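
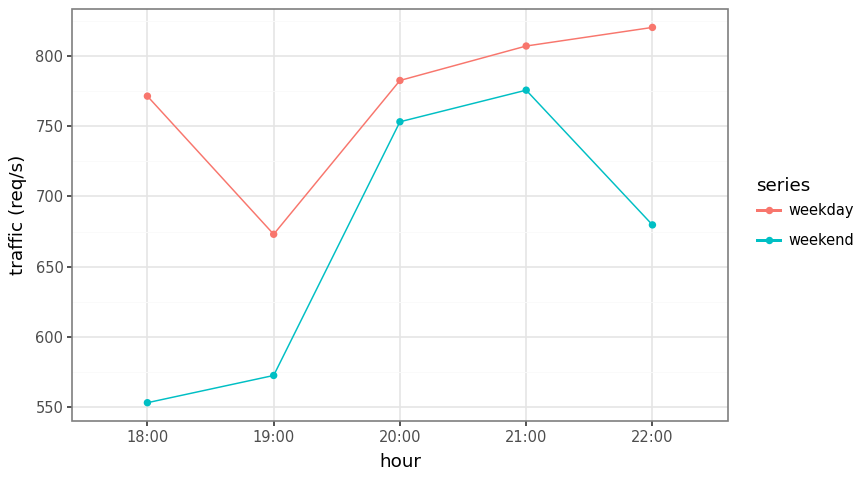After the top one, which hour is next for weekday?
Top 3 for weekday: 22:00 ≈ 825, 21:00 ≈ 800, 20:00 ≈ 775.

21:00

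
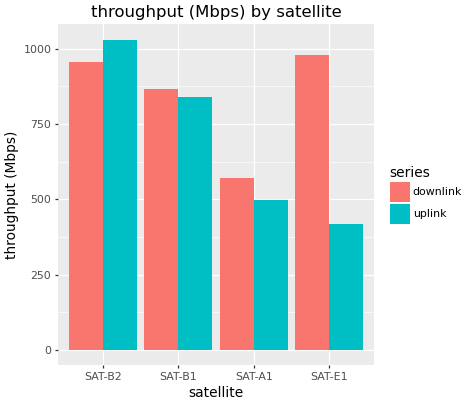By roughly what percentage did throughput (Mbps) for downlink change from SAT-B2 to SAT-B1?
SAT-B2 ≈ 1000, SAT-B1 ≈ 900; (900 − 1000) / 1000 ≈ -10%.

≈ -10%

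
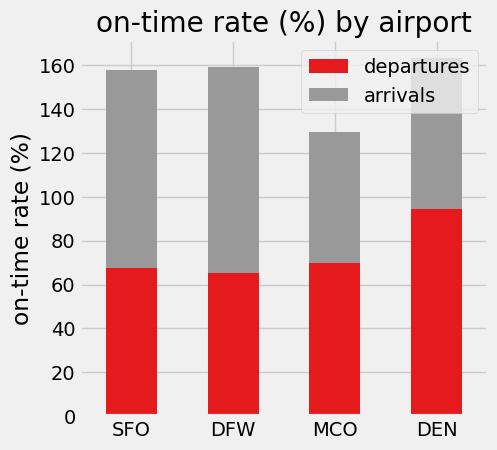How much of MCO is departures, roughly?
departures top ≈ 60, bottom ≈ 0; segment ≈ 60.

≈ 60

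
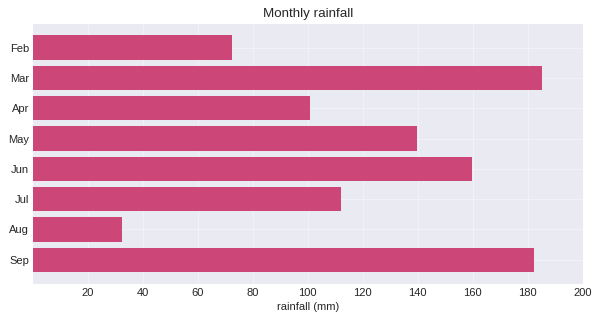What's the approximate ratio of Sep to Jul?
≈ 1.5×

Sep ≈ 180, Jul ≈ 120; 180/120 ≈ 1.5.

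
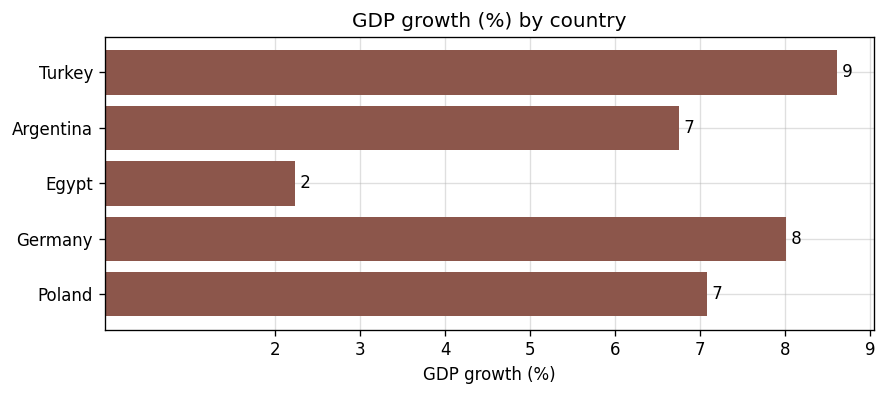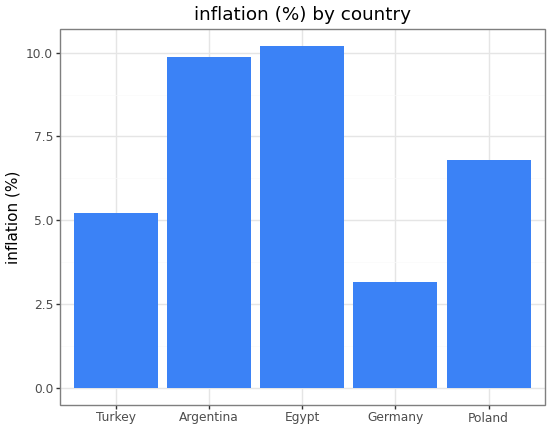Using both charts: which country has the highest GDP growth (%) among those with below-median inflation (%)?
Chart 2 median inflation (%) ≈ 7; below-median countries: Turkey, Germany. Among those, Turkey has the highest GDP growth (%) (≈ 9).

Turkey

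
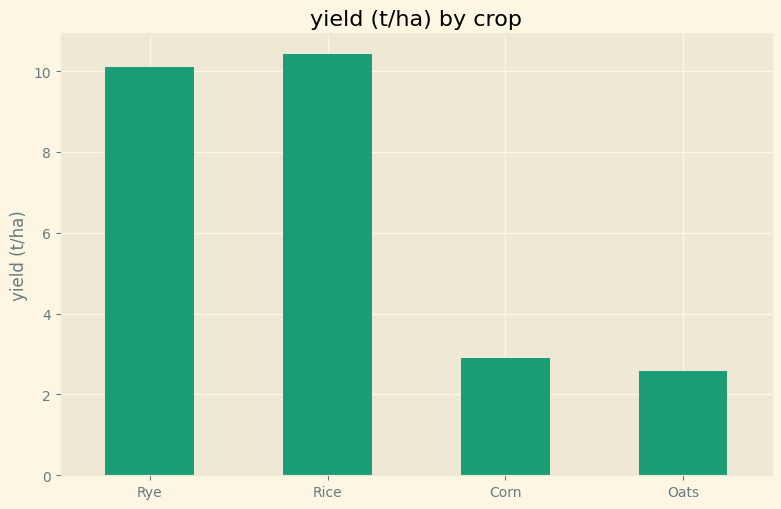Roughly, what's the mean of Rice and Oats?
(10 + 3) / 2 ≈ 6.

≈ 6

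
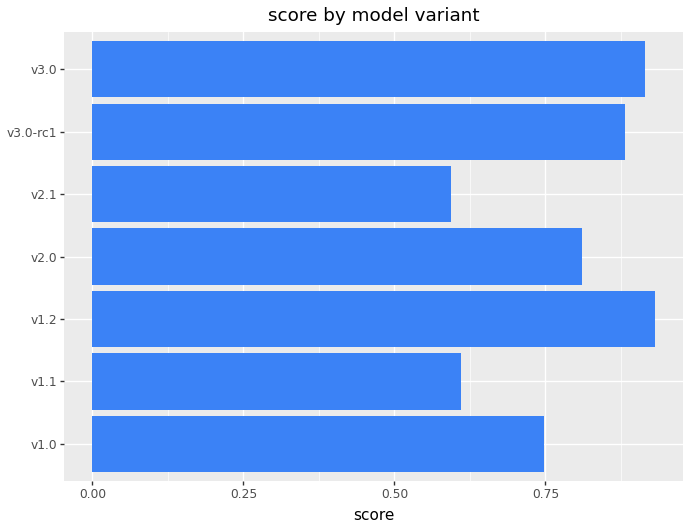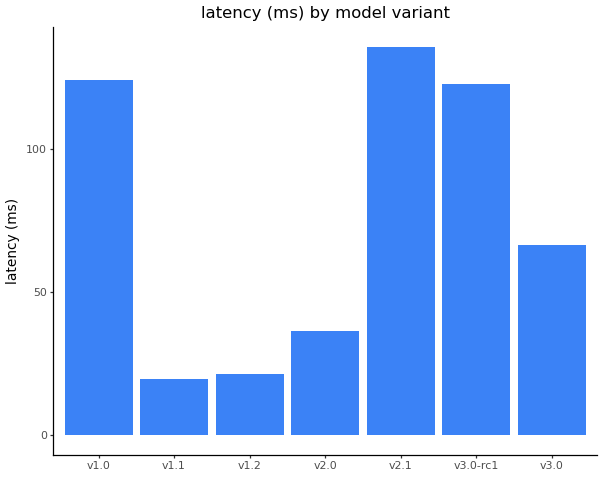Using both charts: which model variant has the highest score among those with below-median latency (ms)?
Chart 2 median latency (ms) ≈ 60; below-median model variants: v1.1, v1.2, v2.0. Among those, v1.2 has the highest score (≈ 0.9).

v1.2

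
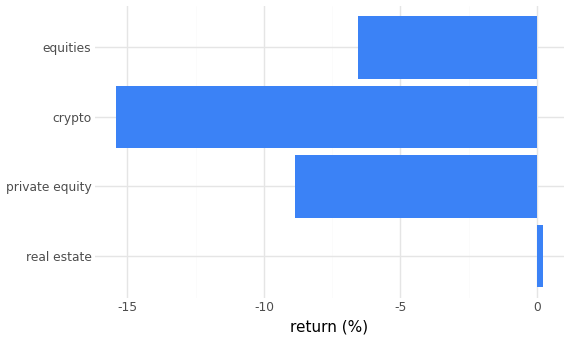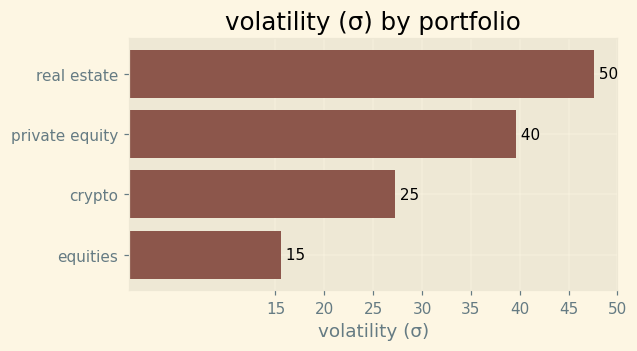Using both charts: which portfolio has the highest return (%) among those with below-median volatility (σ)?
equities

Chart 2 median volatility (σ) ≈ 35; below-median portfolios: crypto, equities. Among those, equities has the highest return (%) (≈ -6.56).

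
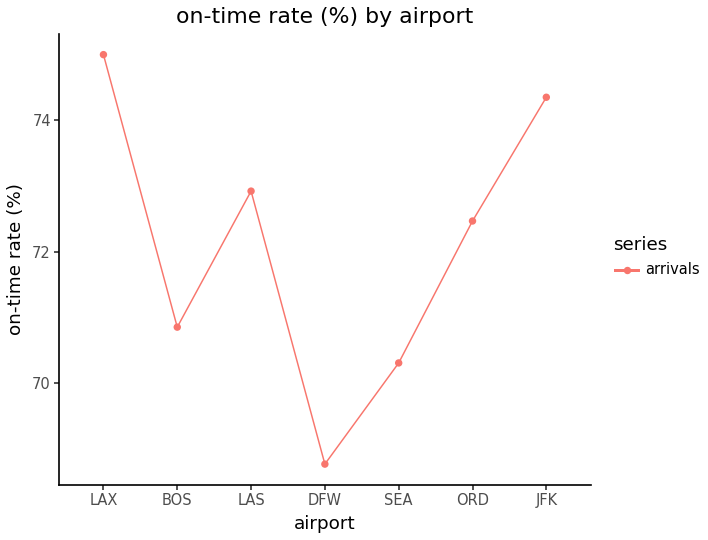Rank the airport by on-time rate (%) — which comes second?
Top 3: LAX ≈ 75, JFK ≈ 74, LAS ≈ 73.

JFK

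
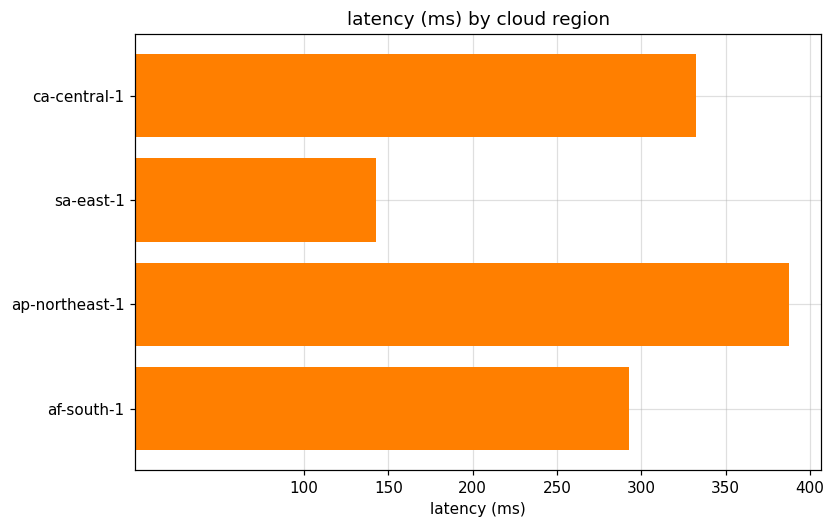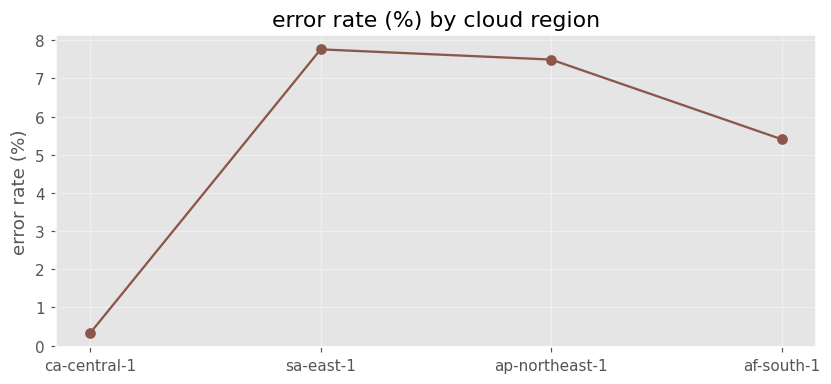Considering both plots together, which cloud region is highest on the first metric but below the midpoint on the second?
ca-central-1

Chart 2 median error rate (%) ≈ 6; below-median cloud regions: ca-central-1, af-south-1. Among those, ca-central-1 has the highest latency (ms) (≈ 350).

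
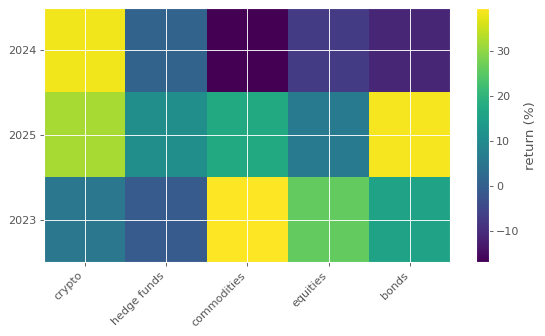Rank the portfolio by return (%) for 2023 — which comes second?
Top 3 for 2023: commodities ≈ 40, equities ≈ 25, bonds ≈ 15.

equities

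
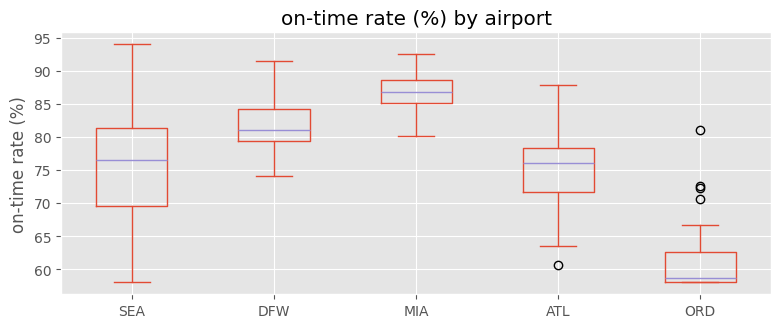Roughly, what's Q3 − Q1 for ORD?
Q3 ≈ 65, Q1 ≈ 60; IQR ≈ 5.

≈ 5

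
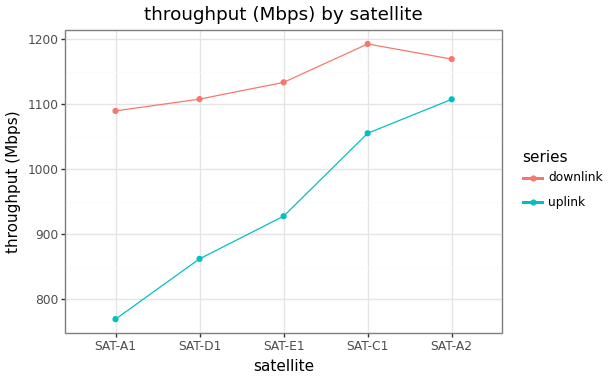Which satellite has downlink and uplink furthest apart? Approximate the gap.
SAT-A1: downlink ≈ 1100, uplink ≈ 750 → gap ≈ 350. Next-largest (SAT-D1) is only ≈ 250.

SAT-A1, ≈ 350 Mbps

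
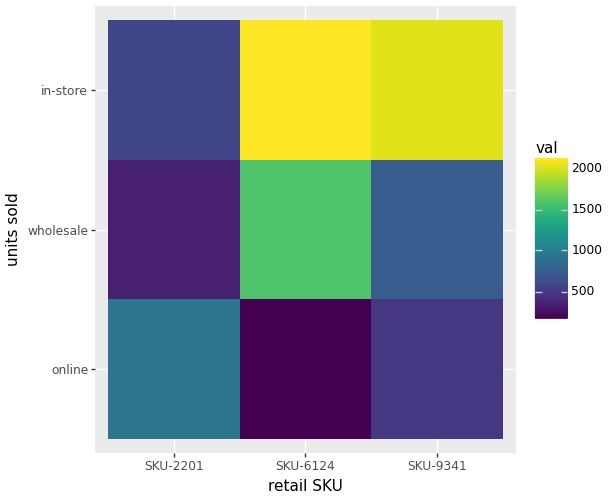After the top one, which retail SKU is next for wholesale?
Top 3 for wholesale: SKU-6124 ≈ 1600, SKU-9341 ≈ 800, SKU-2201 ≈ 400.

SKU-9341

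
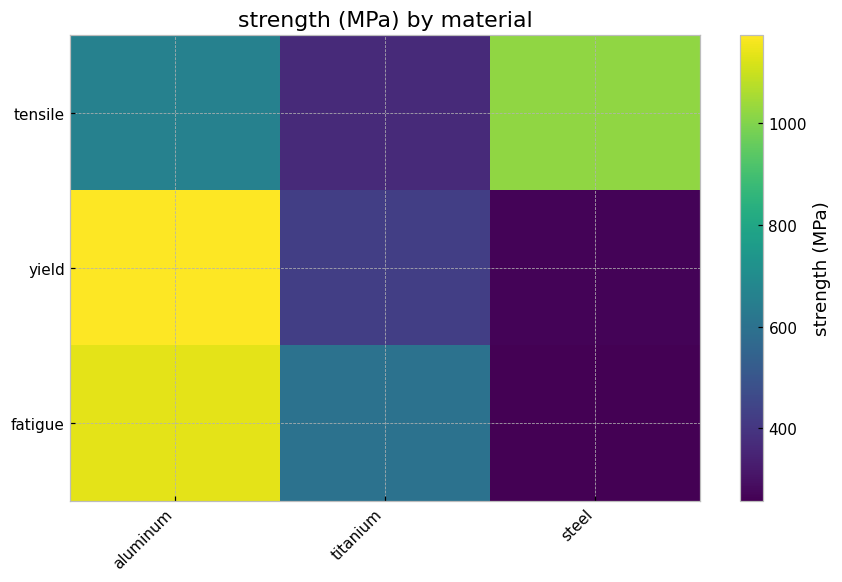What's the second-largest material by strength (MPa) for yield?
Top 3 for yield: aluminum ≈ 1200, titanium ≈ 400, steel ≈ 300.

titanium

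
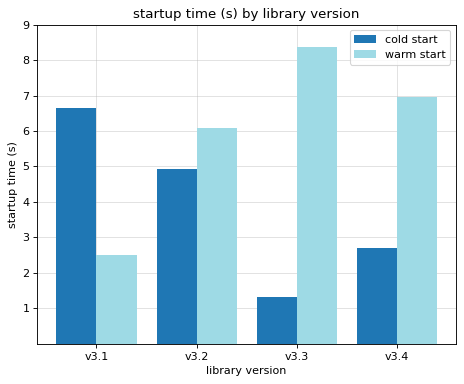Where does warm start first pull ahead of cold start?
v3.2

v3.1: warm start ≈ 3 vs cold start ≈ 7 (not yet); v3.2: warm start ≈ 6 vs cold start ≈ 5 (first crossover).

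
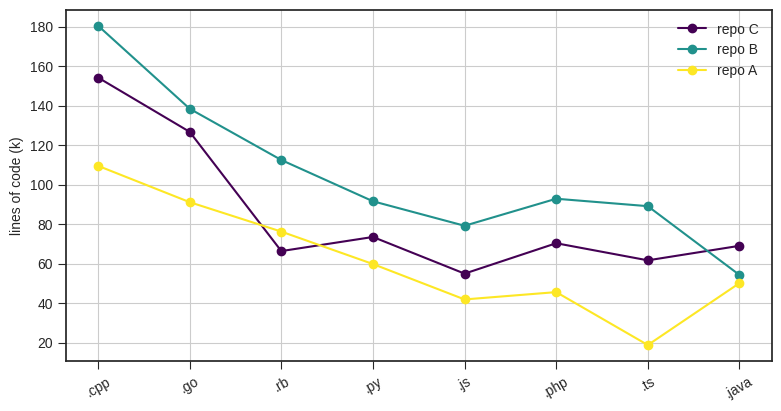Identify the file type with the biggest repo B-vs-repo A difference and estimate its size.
.cpp, ≈ 80 k

.cpp: repo B ≈ 180, repo A ≈ 100 → gap ≈ 80. Next-largest (.ts) is only ≈ 60.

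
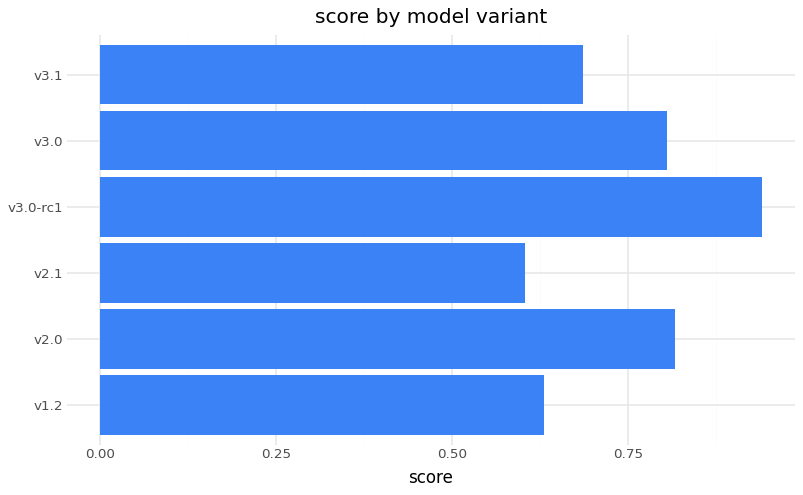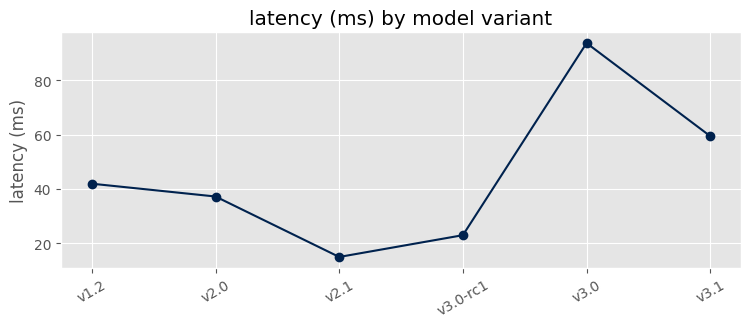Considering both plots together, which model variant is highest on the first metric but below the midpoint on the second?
v3.0-rc1

Chart 2 median latency (ms) ≈ 40; below-median model variants: v2.0, v2.1, v3.0-rc1. Among those, v3.0-rc1 has the highest score (≈ 0.9).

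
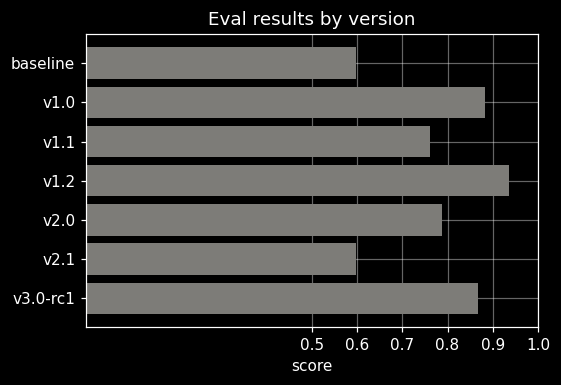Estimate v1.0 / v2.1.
≈ 1.5×

v1.0 ≈ 0.9, v2.1 ≈ 0.6; 0.9/0.6 ≈ 1.5.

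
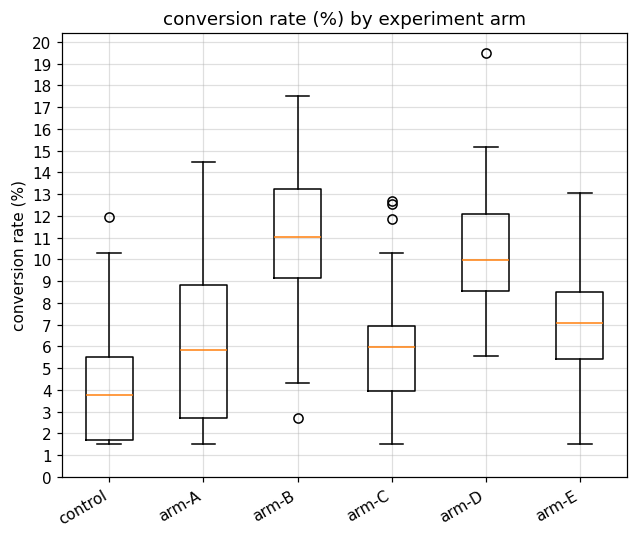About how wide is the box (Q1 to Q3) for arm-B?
Q3 ≈ 13, Q1 ≈ 9; IQR ≈ 4.

≈ 4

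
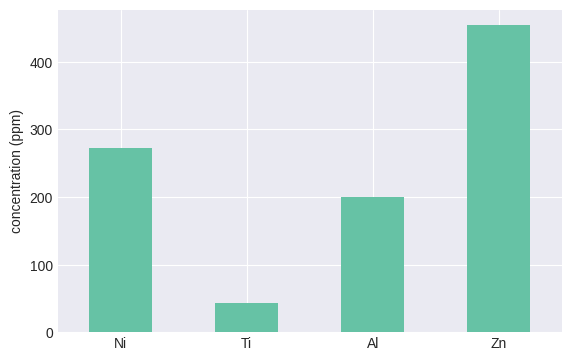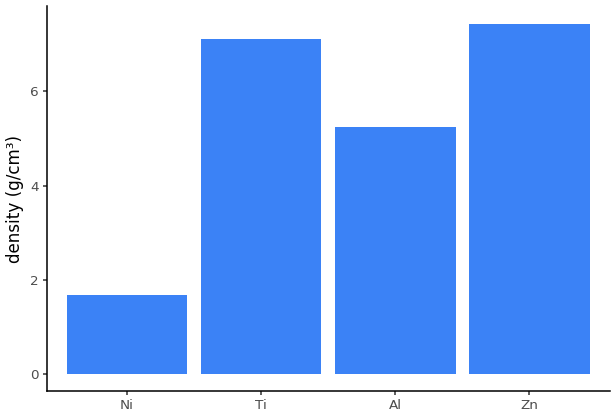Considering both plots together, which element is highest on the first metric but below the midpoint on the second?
Chart 2 median density (g/cm³) ≈ 6; below-median elements: Ni, Al. Among those, Ni has the highest concentration (ppm) (≈ 250).

Ni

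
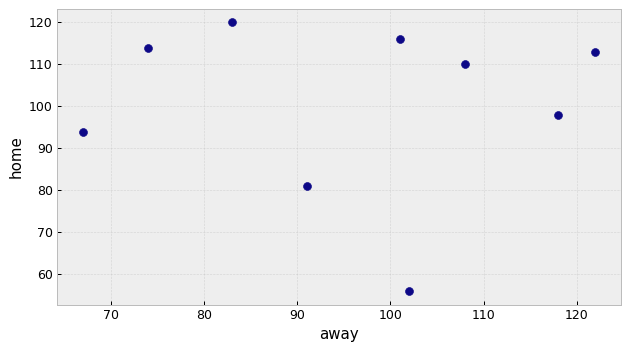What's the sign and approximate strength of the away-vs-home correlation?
Points are roughly uncorrelated; weak (|r| ≈ 0.0).

no clear correlation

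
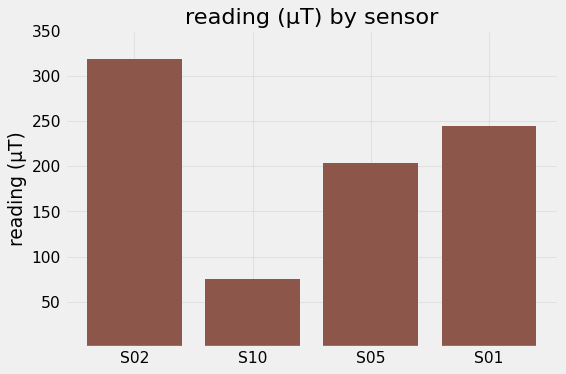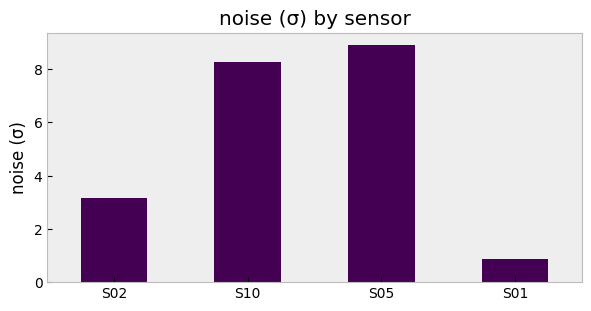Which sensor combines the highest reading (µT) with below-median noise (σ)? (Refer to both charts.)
S02

Chart 2 median noise (σ) ≈ 6; below-median sensors: S02, S01. Among those, S02 has the highest reading (µT) (≈ 300).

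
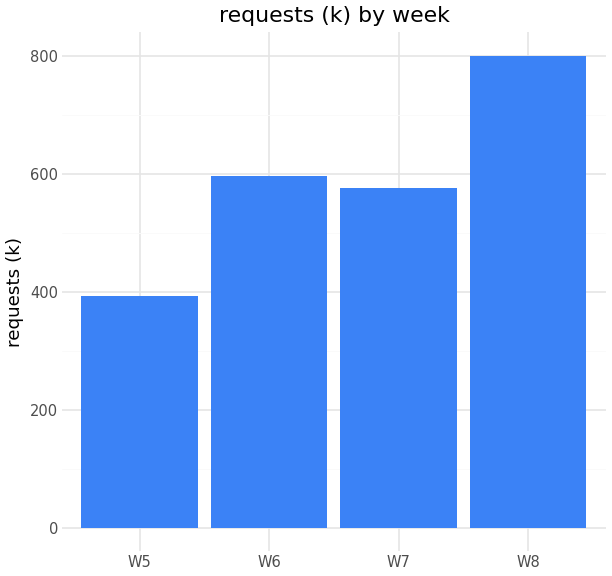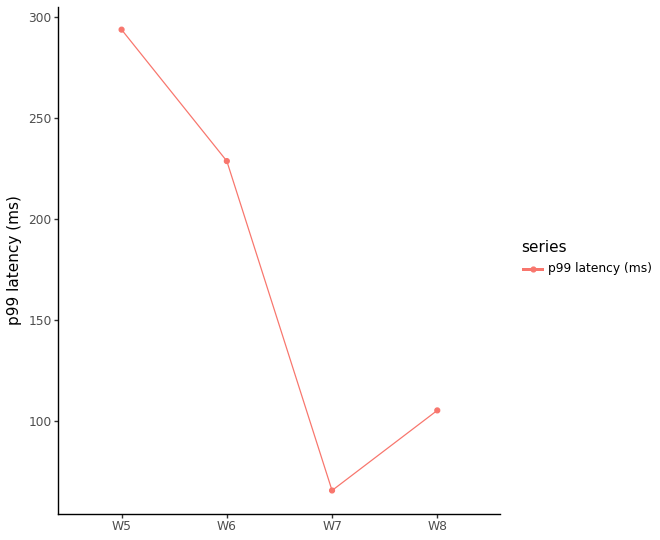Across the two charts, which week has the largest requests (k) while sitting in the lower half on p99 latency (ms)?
Chart 2 median p99 latency (ms) ≈ 150; below-median weeks: W7, W8. Among those, W8 has the highest requests (k) (≈ 800).

W8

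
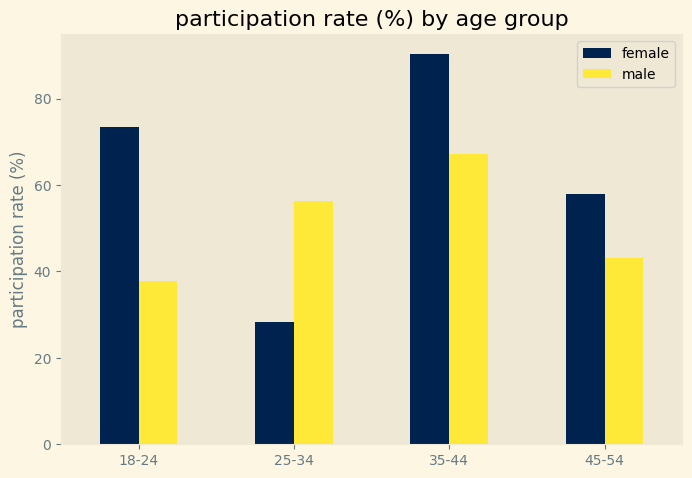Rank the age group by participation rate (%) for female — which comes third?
Top 4 for female: 35-44 ≈ 90, 18-24 ≈ 70, 45-54 ≈ 60, 25-34 ≈ 30.

45-54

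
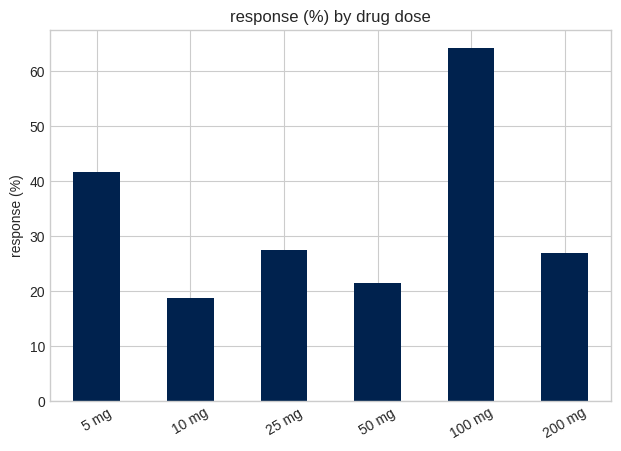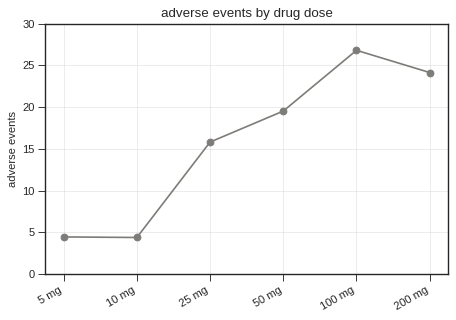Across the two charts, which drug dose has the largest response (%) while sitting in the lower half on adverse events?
5 mg

Chart 2 median adverse events ≈ 20; below-median drug doses: 5 mg, 10 mg, 25 mg. Among those, 5 mg has the highest response (%) (≈ 40).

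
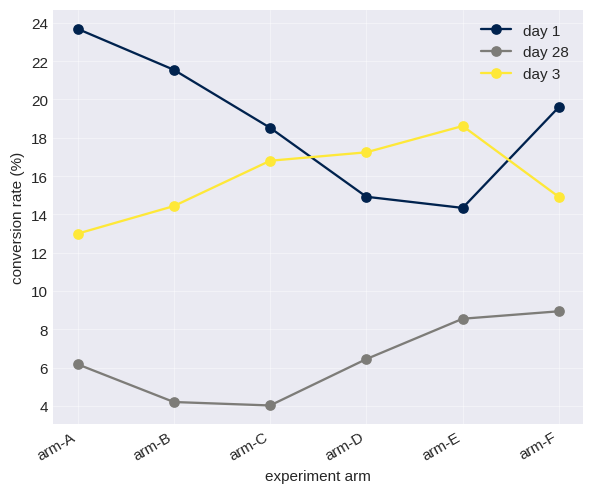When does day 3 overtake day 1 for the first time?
arm-D

arm-C: day 3 ≈ 16 vs day 1 ≈ 18 (not yet); arm-D: day 3 ≈ 18 vs day 1 ≈ 14 (first crossover).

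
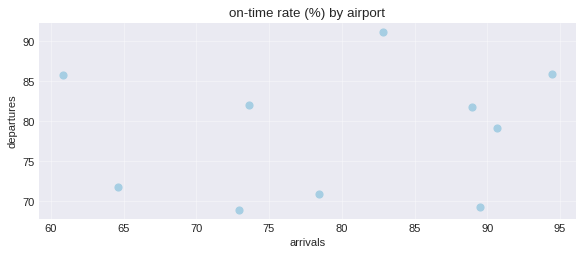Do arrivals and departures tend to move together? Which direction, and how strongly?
no clear correlation

Points are roughly uncorrelated; weak (|r| ≈ 0.1).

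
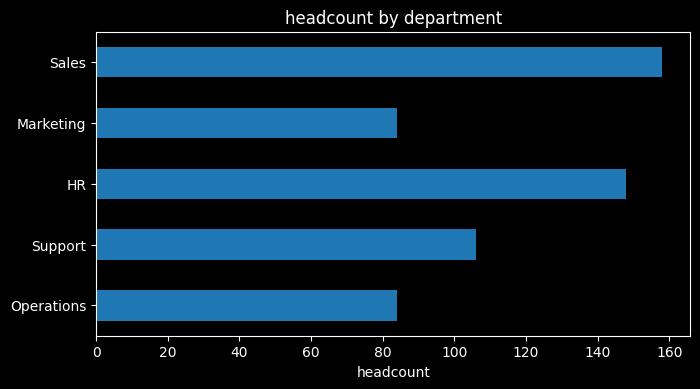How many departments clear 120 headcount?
Above 120: HR, Sales.

2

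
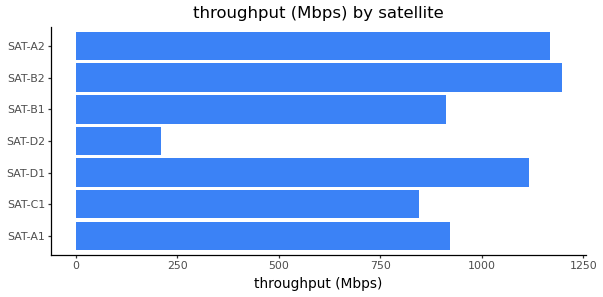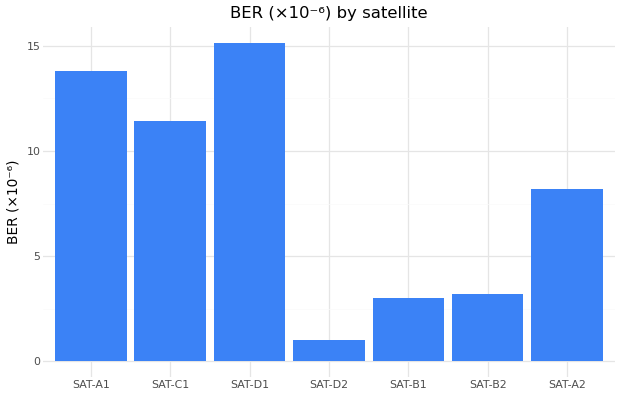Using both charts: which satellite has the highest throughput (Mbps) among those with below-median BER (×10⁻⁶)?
Chart 2 median BER (×10⁻⁶) ≈ 8; below-median satellites: SAT-D2, SAT-B1, SAT-B2. Among those, SAT-B2 has the highest throughput (Mbps) (≈ 1200).

SAT-B2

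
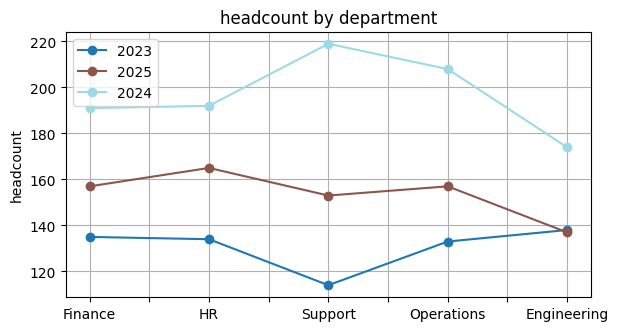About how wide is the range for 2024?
Max Support ≈ 220, min Engineering ≈ 170; range ≈ 50.

≈ 50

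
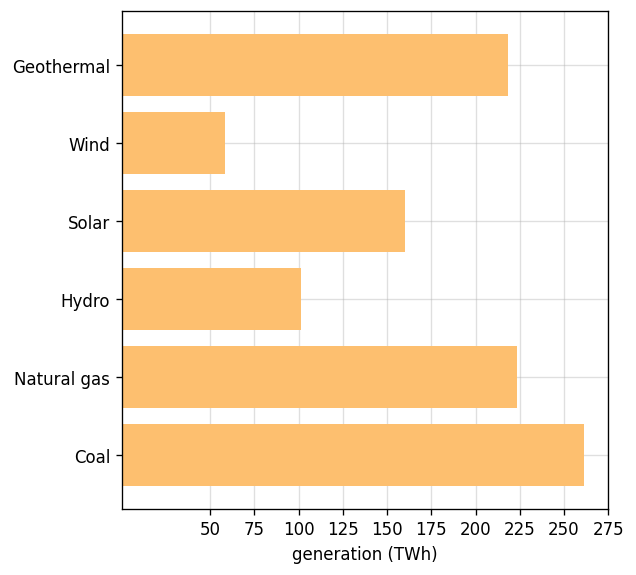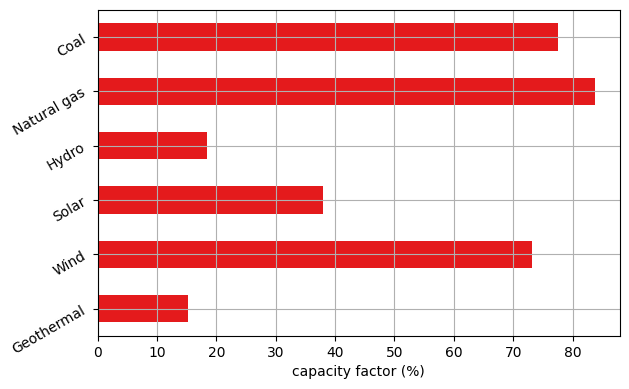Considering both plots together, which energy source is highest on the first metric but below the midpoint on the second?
Geothermal

Chart 2 median capacity factor (%) ≈ 60; below-median energy sources: Geothermal, Solar, Hydro. Among those, Geothermal has the highest generation (TWh) (≈ 225).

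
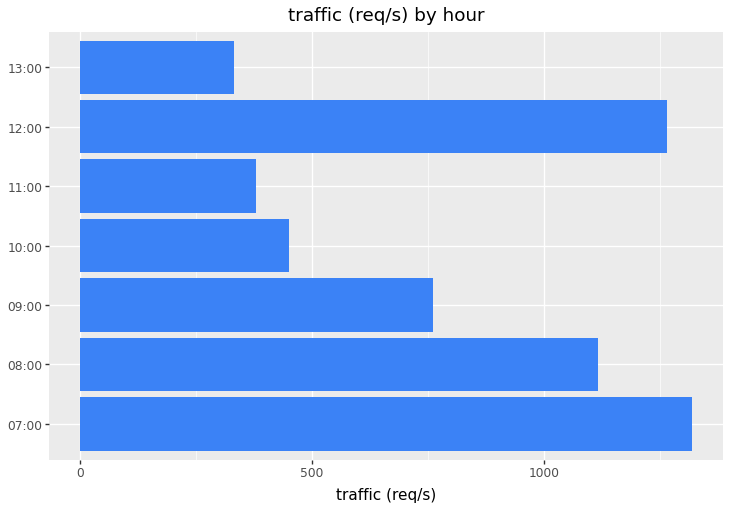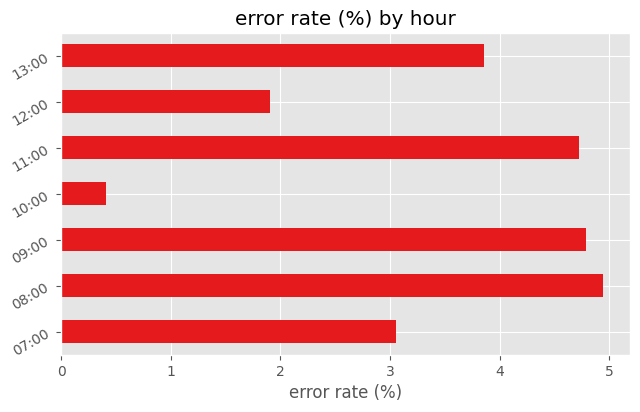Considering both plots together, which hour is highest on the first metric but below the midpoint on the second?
07:00

Chart 2 median error rate (%) ≈ 4; below-median hours: 07:00, 10:00, 12:00. Among those, 07:00 has the highest traffic (req/s) (≈ 1400).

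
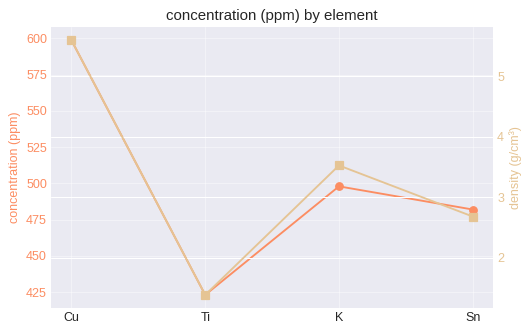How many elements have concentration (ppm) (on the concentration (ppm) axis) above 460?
Above 460: Cu, K, Sn.

3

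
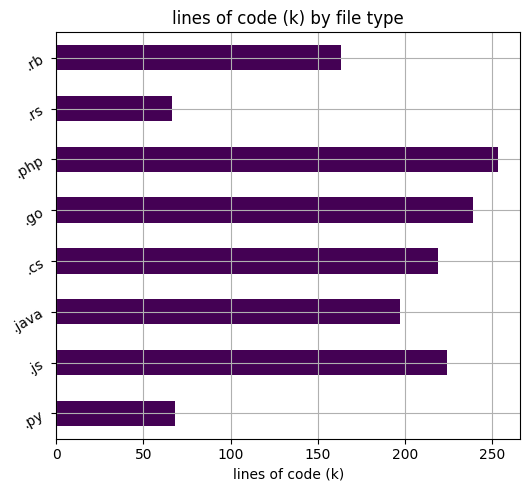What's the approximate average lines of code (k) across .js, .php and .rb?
≈ 217

(225 + 250 + 175) / 3 ≈ 217.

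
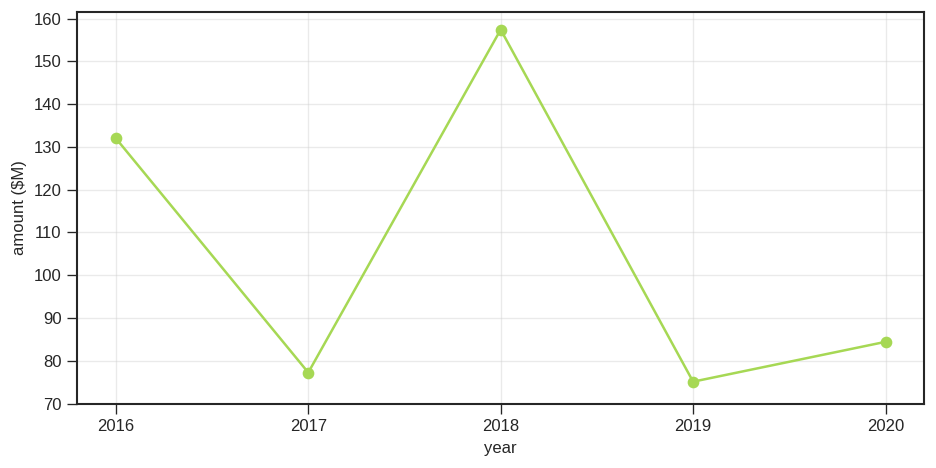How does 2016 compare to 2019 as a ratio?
≈ 1.62×

2016 ≈ 130, 2019 ≈ 80; 130/80 ≈ 1.62.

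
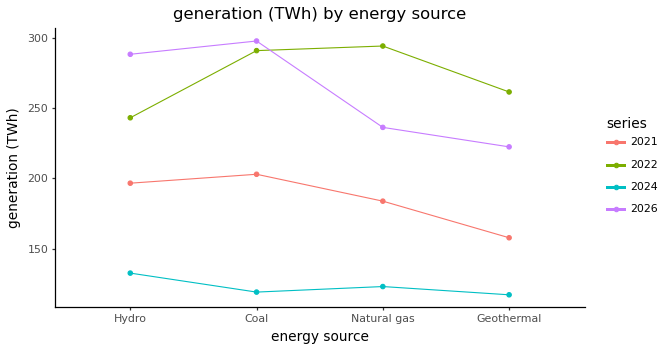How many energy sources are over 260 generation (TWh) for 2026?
2

Above 260: Hydro, Coal.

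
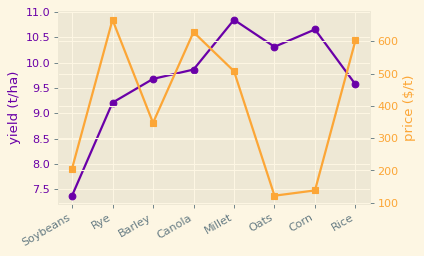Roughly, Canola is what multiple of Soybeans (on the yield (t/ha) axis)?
Canola ≈ 10.0, Soybeans ≈ 7.5; 10.0/7.5 ≈ 1.33.

≈ 1.33×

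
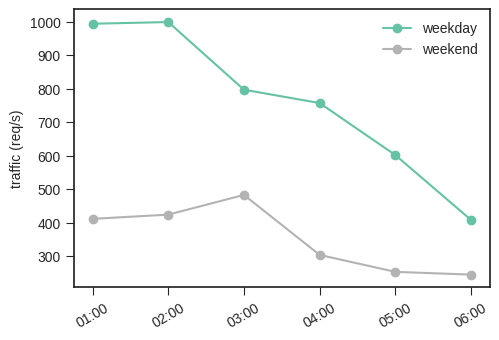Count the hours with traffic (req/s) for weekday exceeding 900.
2

Above 900: 01:00, 02:00.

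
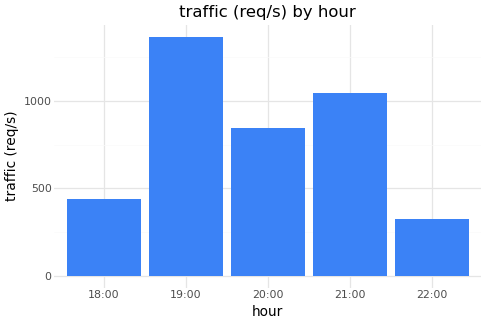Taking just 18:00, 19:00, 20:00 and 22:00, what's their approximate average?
(400 + 1400 + 800 + 400) / 4 ≈ 750.

≈ 750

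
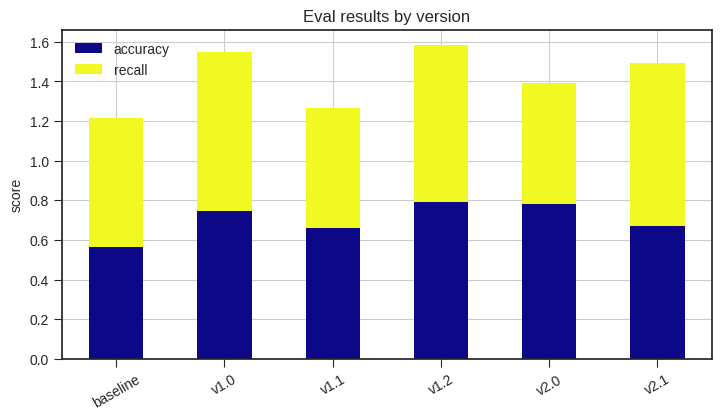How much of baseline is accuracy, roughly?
accuracy top ≈ 0.6, bottom ≈ 0.0; segment ≈ 0.6.

≈ 0.6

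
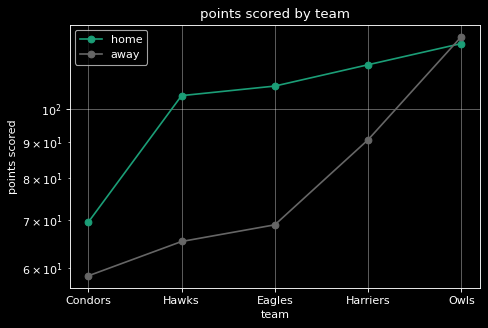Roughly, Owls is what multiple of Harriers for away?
Owls ≈ 130, Harriers ≈ 90; 130/90 ≈ 1.44.

≈ 1.44×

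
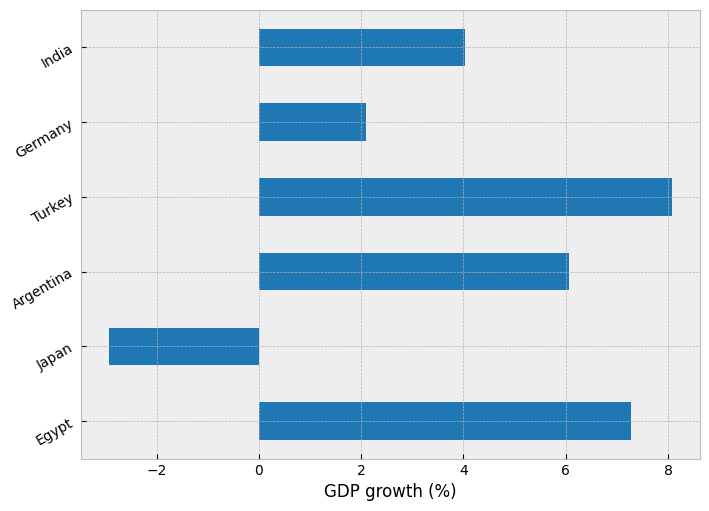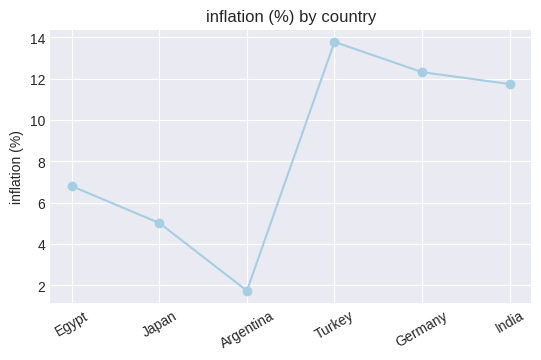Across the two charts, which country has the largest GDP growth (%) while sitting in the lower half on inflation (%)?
Egypt

Chart 2 median inflation (%) ≈ 10; below-median countries: Egypt, Japan, Argentina. Among those, Egypt has the highest GDP growth (%) (≈ 7).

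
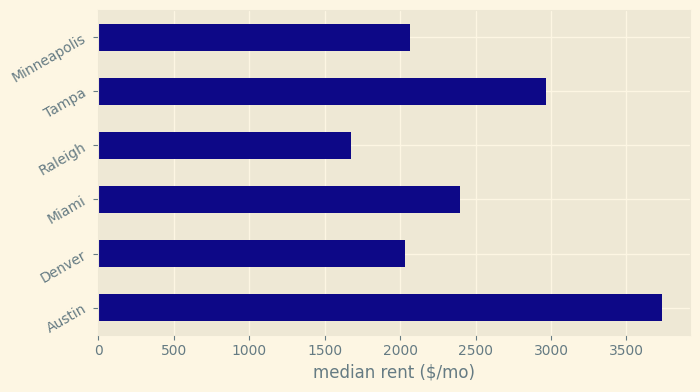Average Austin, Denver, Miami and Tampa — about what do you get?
(3500 + 2000 + 2500 + 3000) / 4 ≈ 2750.

≈ 2750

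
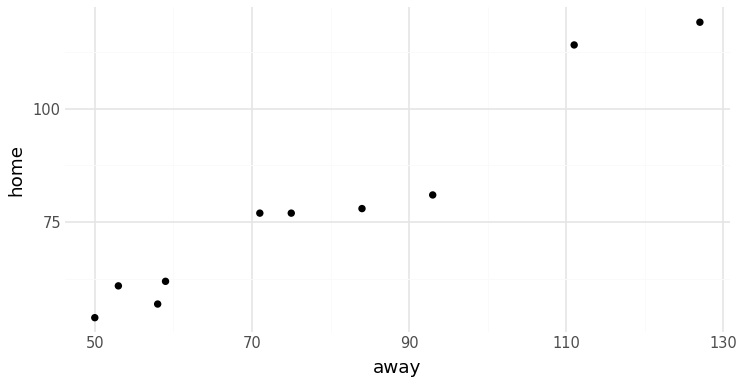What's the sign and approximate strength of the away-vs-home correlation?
positive, strong

Points are positively correlated; strong (|r| ≈ 1.0).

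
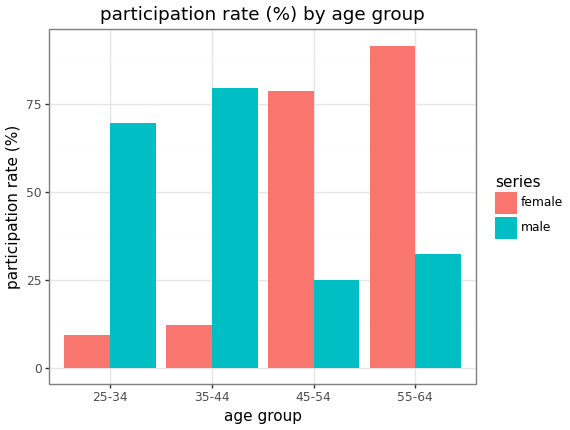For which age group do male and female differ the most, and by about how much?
35-44, ≈ 70 %

35-44: male ≈ 80, female ≈ 10 → gap ≈ 70. Next-largest (25-34) is only ≈ 60.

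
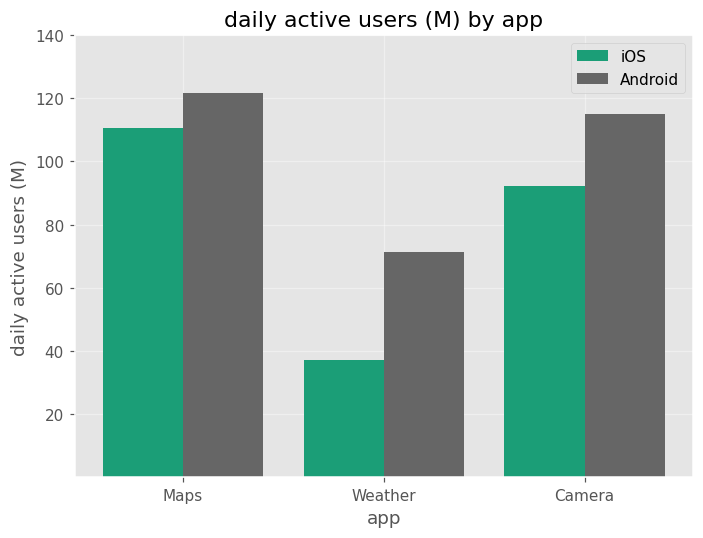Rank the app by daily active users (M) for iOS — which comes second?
Top 3 for iOS: Maps ≈ 120, Camera ≈ 100, Weather ≈ 40.

Camera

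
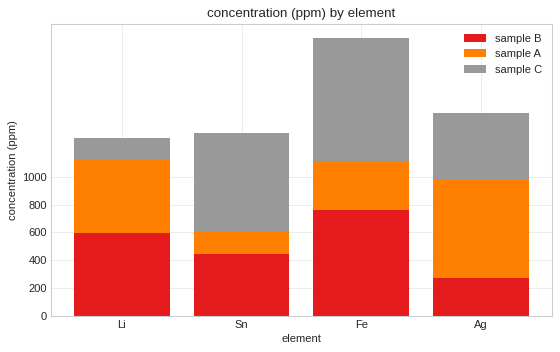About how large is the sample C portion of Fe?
≈ 800

sample C top ≈ 2000, bottom ≈ 1200; segment ≈ 800.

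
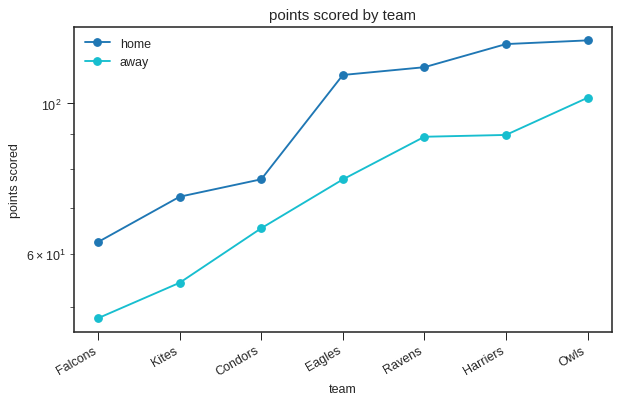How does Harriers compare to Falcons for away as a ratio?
Harriers ≈ 90, Falcons ≈ 50; 90/50 ≈ 1.8.

≈ 1.8×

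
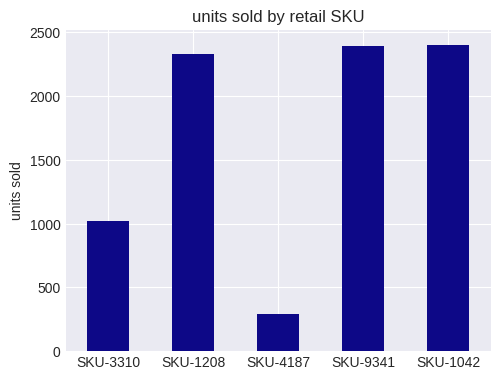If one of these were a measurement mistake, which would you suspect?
SKU-4187

SKU-4187 ≈ 200; the rest sit between ≈ 1000 and ≈ 2400.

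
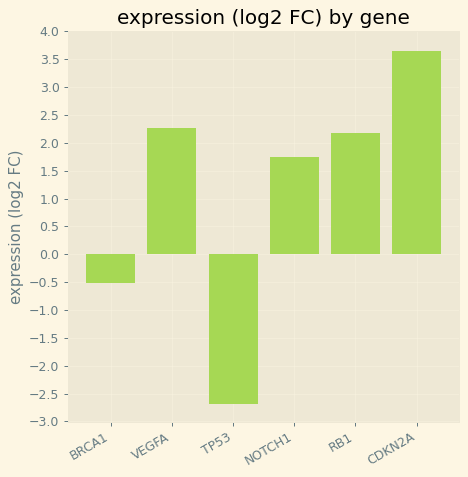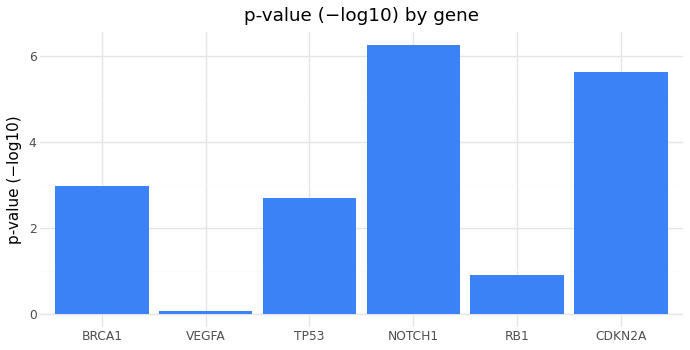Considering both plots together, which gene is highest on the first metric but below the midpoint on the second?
VEGFA

Chart 2 median p-value (−log10) ≈ 3; below-median genes: VEGFA, TP53, RB1. Among those, VEGFA has the highest expression (log2 FC) (≈ 2.5).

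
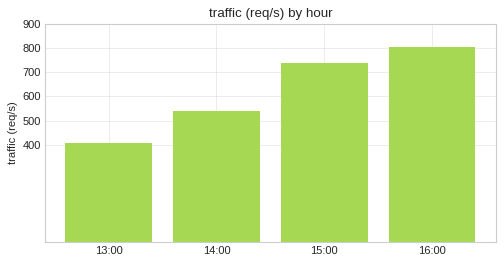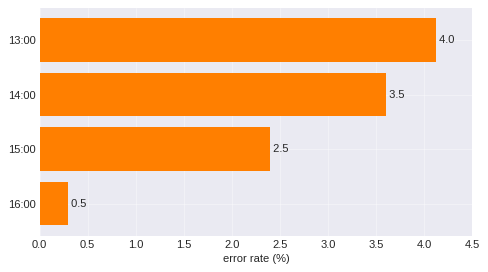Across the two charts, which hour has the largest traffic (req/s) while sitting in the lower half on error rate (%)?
16:00

Chart 2 median error rate (%) ≈ 3; below-median hours: 15:00, 16:00. Among those, 16:00 has the highest traffic (req/s) (≈ 800).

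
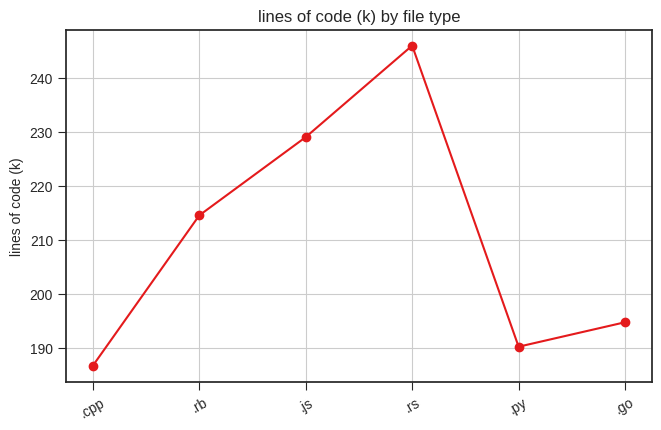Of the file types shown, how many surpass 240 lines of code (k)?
1

Above 240: .rs.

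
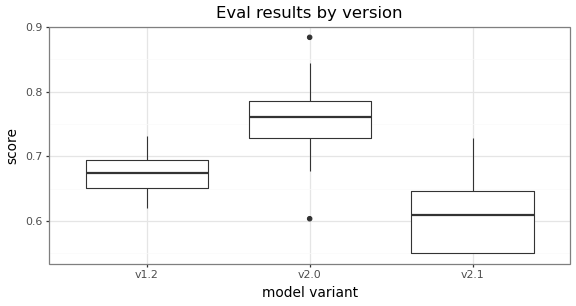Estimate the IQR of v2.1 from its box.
≈ 0.08

Q3 ≈ 0.64, Q1 ≈ 0.56; IQR ≈ 0.08.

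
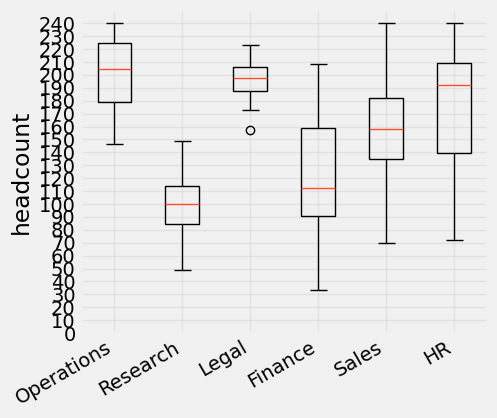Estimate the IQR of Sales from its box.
≈ 40

Q3 ≈ 180, Q1 ≈ 140; IQR ≈ 40.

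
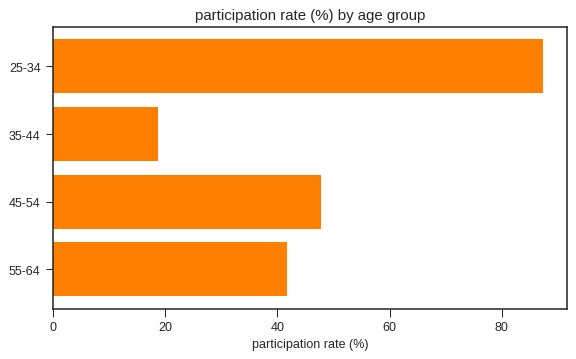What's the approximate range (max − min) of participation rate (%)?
≈ 70

Max 25-34 ≈ 90, min 35-44 ≈ 20; range ≈ 70.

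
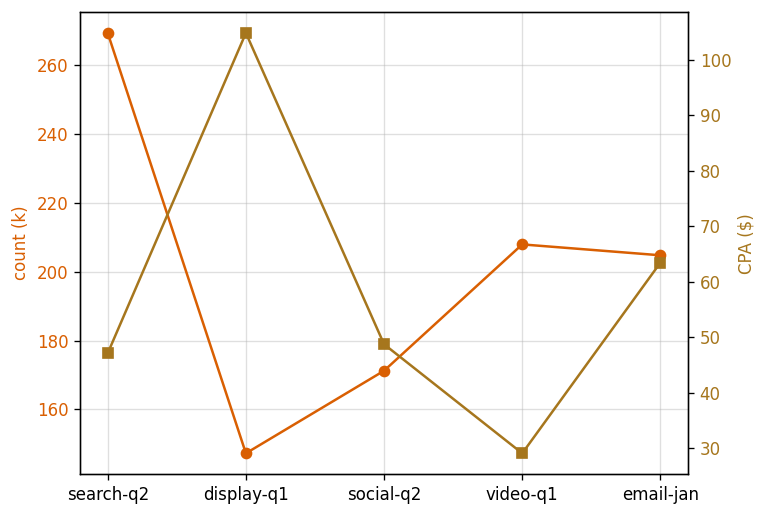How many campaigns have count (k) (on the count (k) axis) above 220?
1

Above 220: search-q2.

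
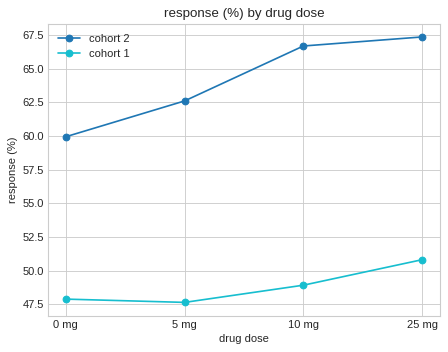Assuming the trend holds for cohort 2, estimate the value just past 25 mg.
≈ 71

Last three: 62, 66, 68 → slope ≈ 3/step → next ≈ 71.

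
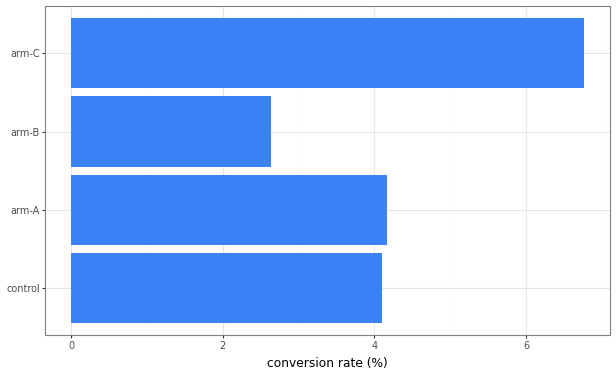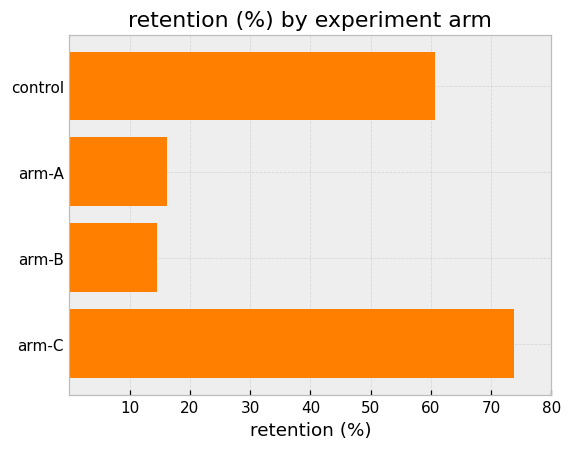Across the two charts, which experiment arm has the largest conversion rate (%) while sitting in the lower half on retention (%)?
Chart 2 median retention (%) ≈ 40; below-median experiment arms: arm-A, arm-B. Among those, arm-A has the highest conversion rate (%) (≈ 4).

arm-A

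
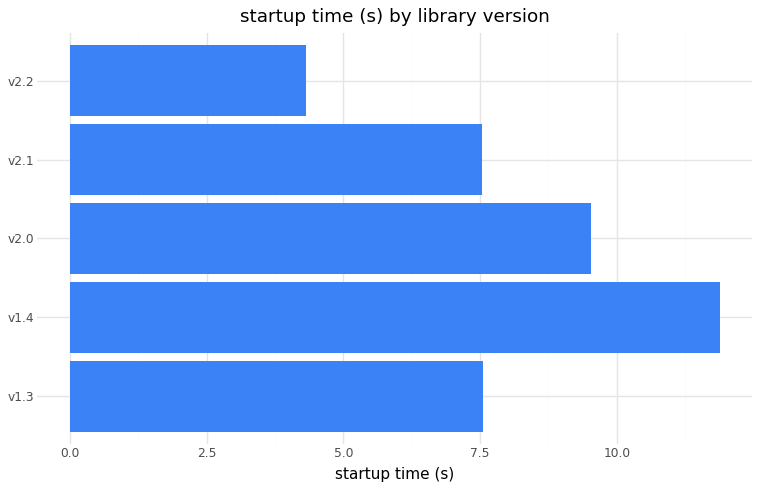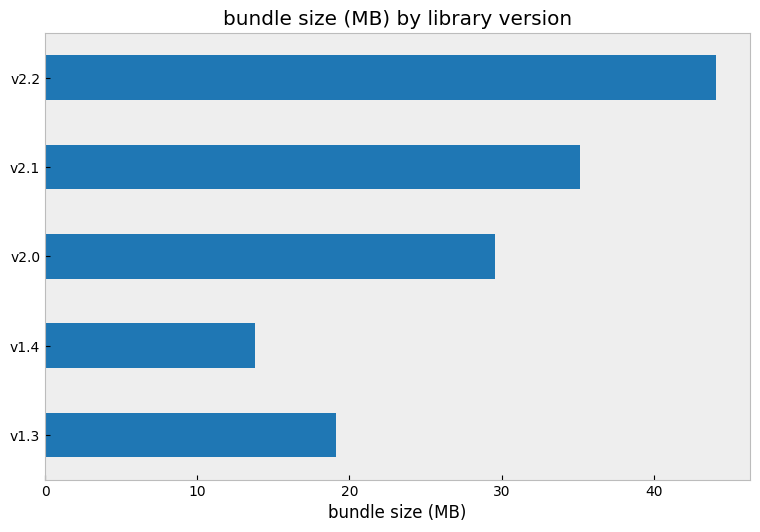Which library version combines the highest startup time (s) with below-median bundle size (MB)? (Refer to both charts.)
Chart 2 median bundle size (MB) ≈ 30; below-median library versions: v1.3, v1.4. Among those, v1.4 has the highest startup time (s) (≈ 12).

v1.4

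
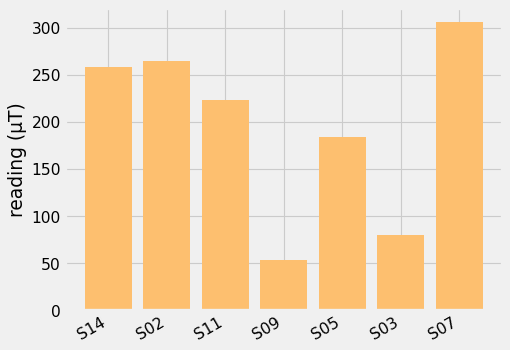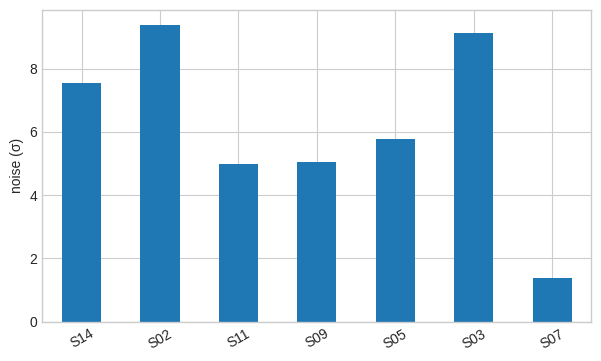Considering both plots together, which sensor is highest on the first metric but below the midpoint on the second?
Chart 2 median noise (σ) ≈ 6; below-median sensors: S11, S09, S07. Among those, S07 has the highest reading (µT) (≈ 300).

S07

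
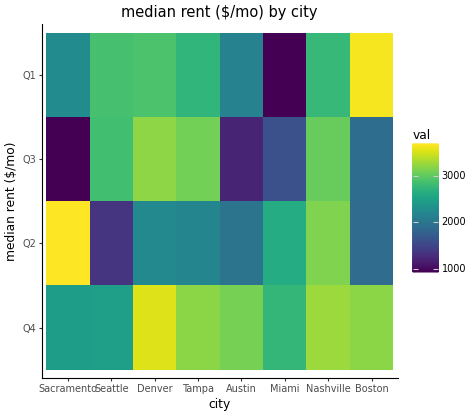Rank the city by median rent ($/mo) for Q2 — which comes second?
Top 3 for Q2: Sacramento ≈ 3500, Nashville ≈ 3000, Miami ≈ 2500.

Nashville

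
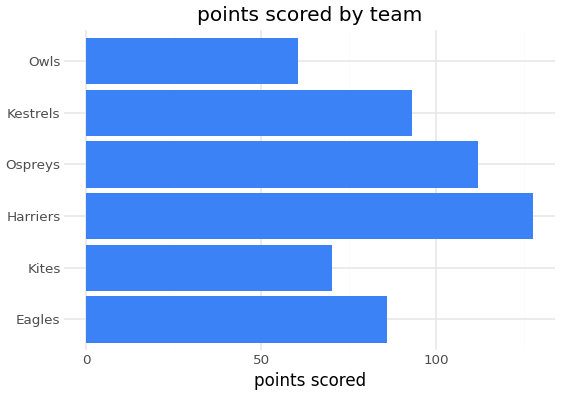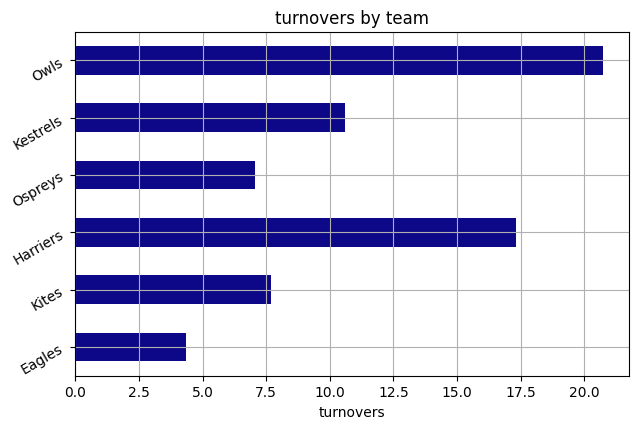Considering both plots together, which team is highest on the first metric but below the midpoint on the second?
Chart 2 median turnovers ≈ 10; below-median teams: Eagles, Kites, Ospreys. Among those, Ospreys has the highest points scored (≈ 120).

Ospreys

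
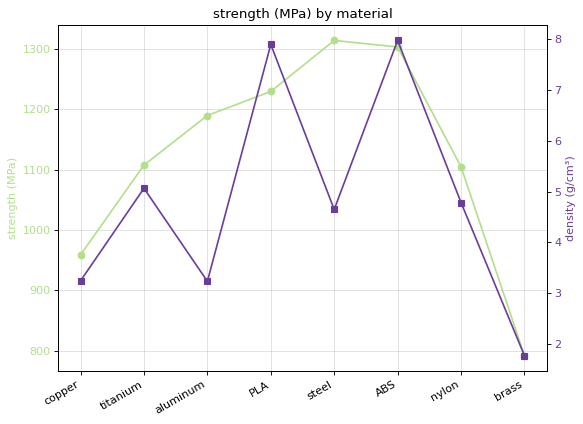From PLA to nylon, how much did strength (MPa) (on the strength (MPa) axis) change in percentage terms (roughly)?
≈ -12%

PLA ≈ 1250, nylon ≈ 1100; (1100 − 1250) / 1250 ≈ -12%.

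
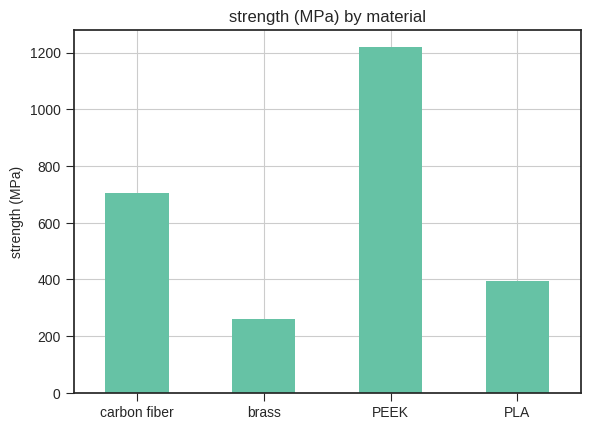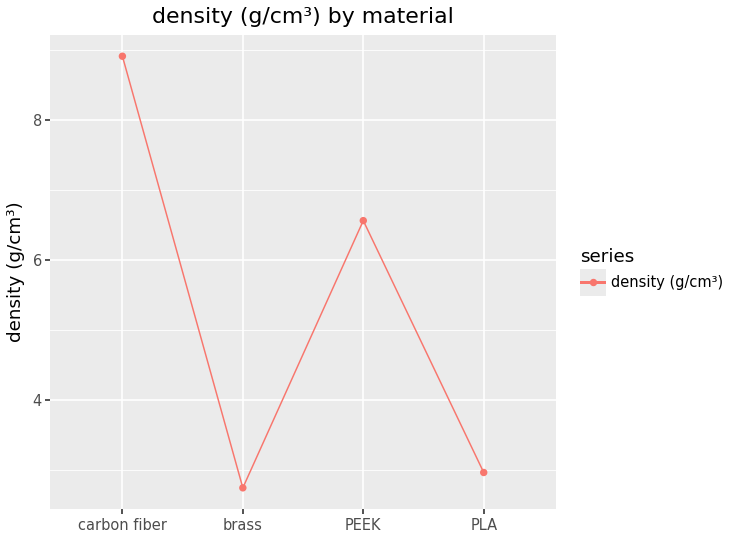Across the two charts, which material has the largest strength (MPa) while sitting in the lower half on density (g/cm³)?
Chart 2 median density (g/cm³) ≈ 5; below-median materials: brass, PLA. Among those, PLA has the highest strength (MPa) (≈ 400).

PLA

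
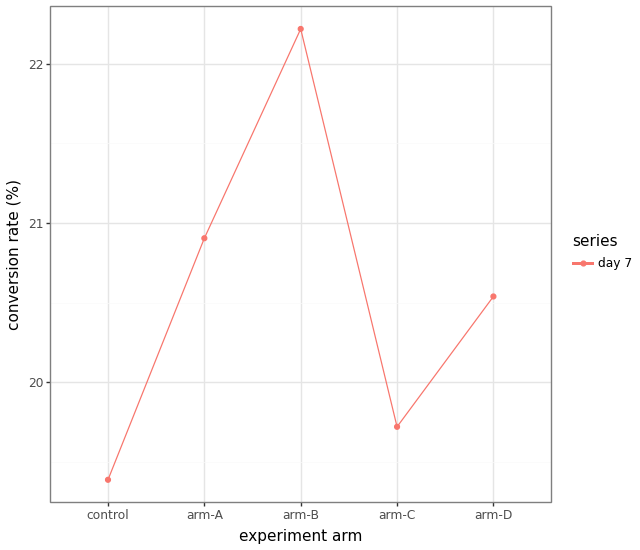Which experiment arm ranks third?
arm-D

Top 4: arm-B ≈ 22.0, arm-A ≈ 21.0, arm-D ≈ 20.5, arm-C ≈ 19.5.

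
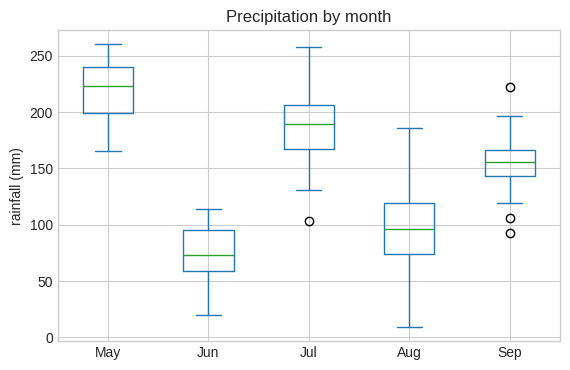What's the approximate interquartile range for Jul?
Q3 ≈ 200, Q1 ≈ 160; IQR ≈ 40.

≈ 40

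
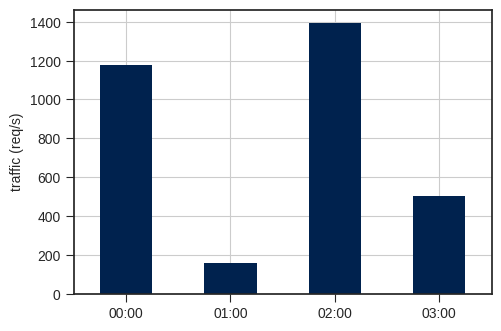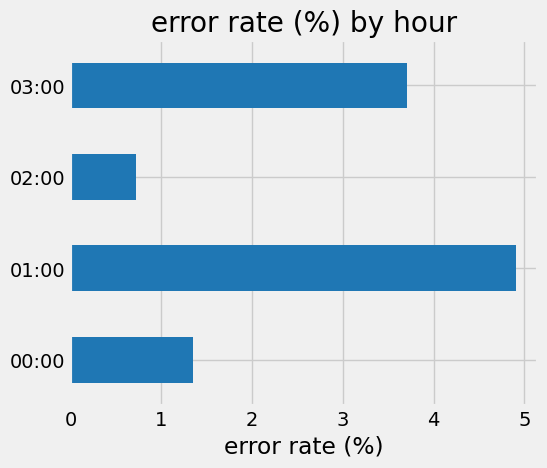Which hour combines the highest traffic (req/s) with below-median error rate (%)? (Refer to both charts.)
Chart 2 median error rate (%) ≈ 2.5; below-median hours: 00:00, 02:00. Among those, 02:00 has the highest traffic (req/s) (≈ 1400).

02:00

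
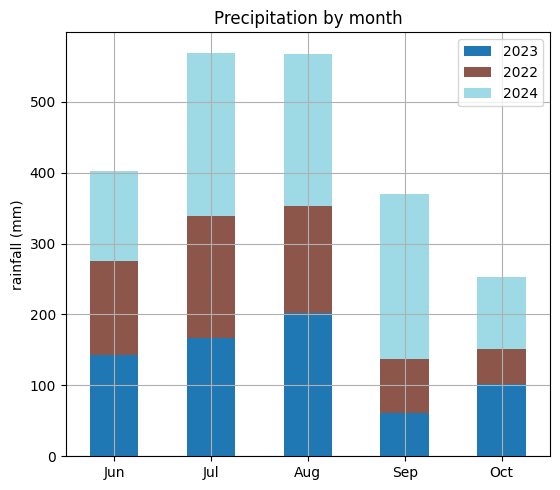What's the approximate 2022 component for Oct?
≈ 50

2022 top ≈ 150, bottom ≈ 100; segment ≈ 50.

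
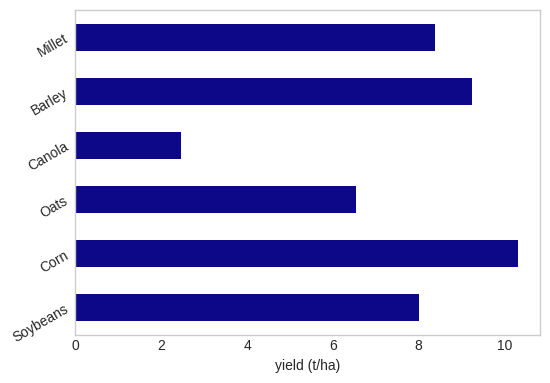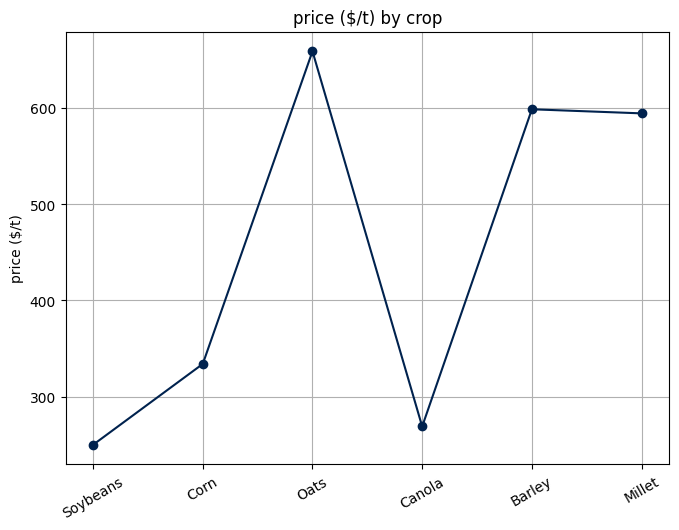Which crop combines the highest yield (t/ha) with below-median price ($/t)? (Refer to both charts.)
Chart 2 median price ($/t) ≈ 500; below-median crops: Soybeans, Corn, Canola. Among those, Corn has the highest yield (t/ha) (≈ 10).

Corn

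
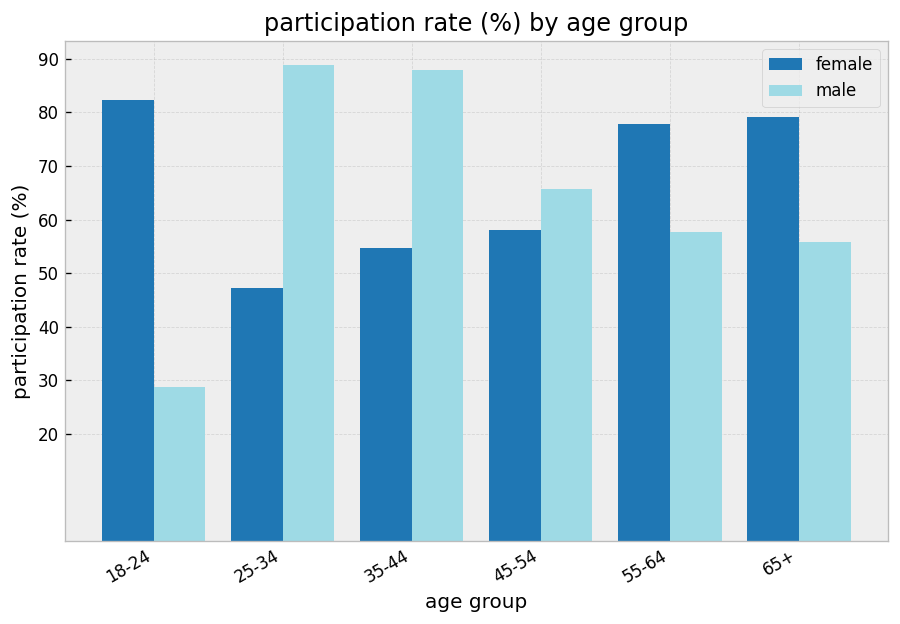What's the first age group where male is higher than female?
25-34

18-24: male ≈ 30 vs female ≈ 80 (not yet); 25-34: male ≈ 90 vs female ≈ 50 (first crossover).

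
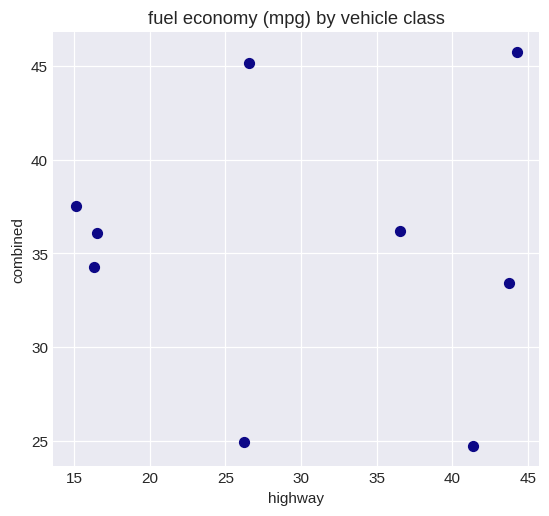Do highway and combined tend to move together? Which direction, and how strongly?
no clear correlation

Points are roughly uncorrelated; weak (|r| ≈ 0.0).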